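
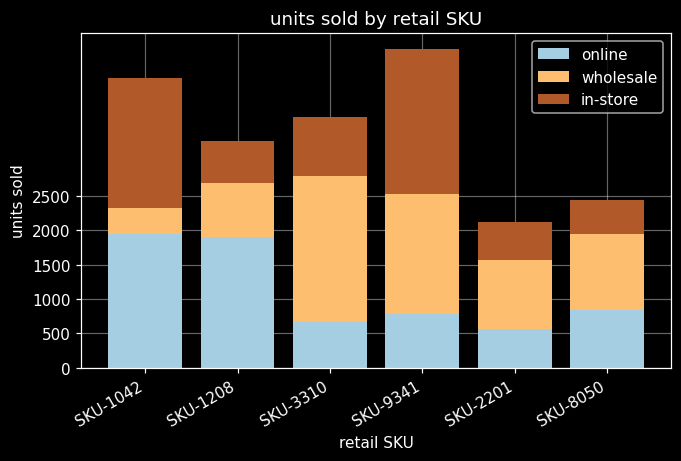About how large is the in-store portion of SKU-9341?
≈ 2000

in-store top ≈ 4500, bottom ≈ 2500; segment ≈ 2000.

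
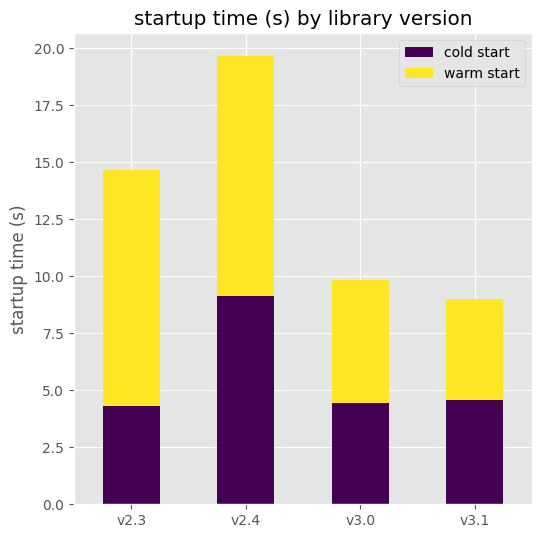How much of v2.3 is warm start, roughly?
warm start top ≈ 14, bottom ≈ 4; segment ≈ 10.

≈ 10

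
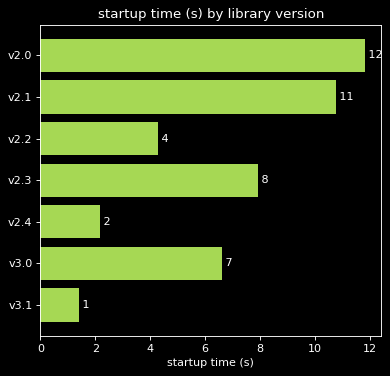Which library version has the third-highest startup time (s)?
v2.3

Top 4: v2.0 ≈ 12, v2.1 ≈ 11, v2.3 ≈ 8, v3.0 ≈ 7.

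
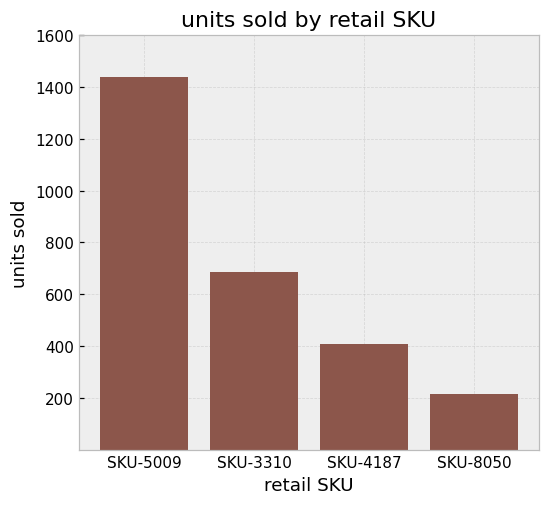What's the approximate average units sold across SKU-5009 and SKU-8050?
(1400 + 200) / 2 ≈ 800.

≈ 800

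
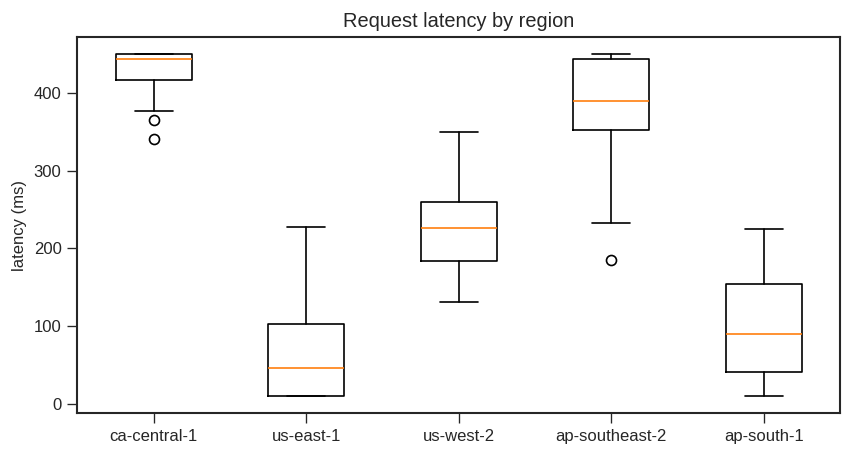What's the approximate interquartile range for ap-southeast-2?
Q3 ≈ 450, Q1 ≈ 350; IQR ≈ 100.

≈ 100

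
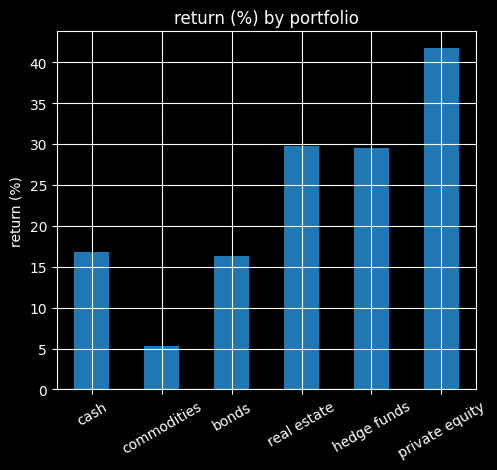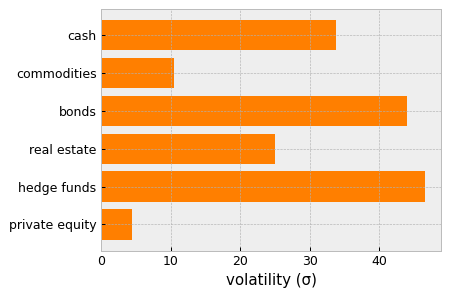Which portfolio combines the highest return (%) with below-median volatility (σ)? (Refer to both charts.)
Chart 2 median volatility (σ) ≈ 30; below-median portfolios: commodities, real estate, private equity. Among those, private equity has the highest return (%) (≈ 40).

private equity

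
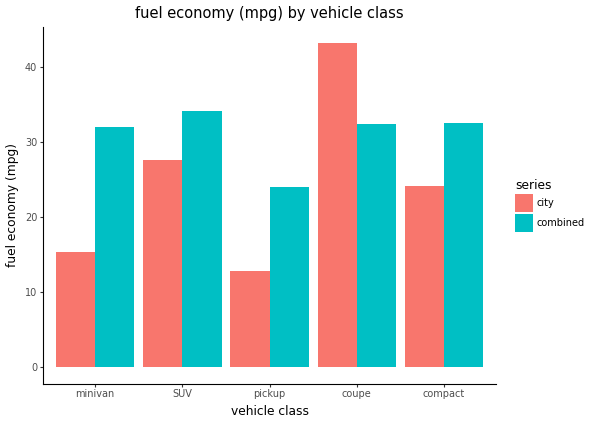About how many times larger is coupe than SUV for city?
coupe ≈ 45, SUV ≈ 30; 45/30 ≈ 1.5.

≈ 1.5×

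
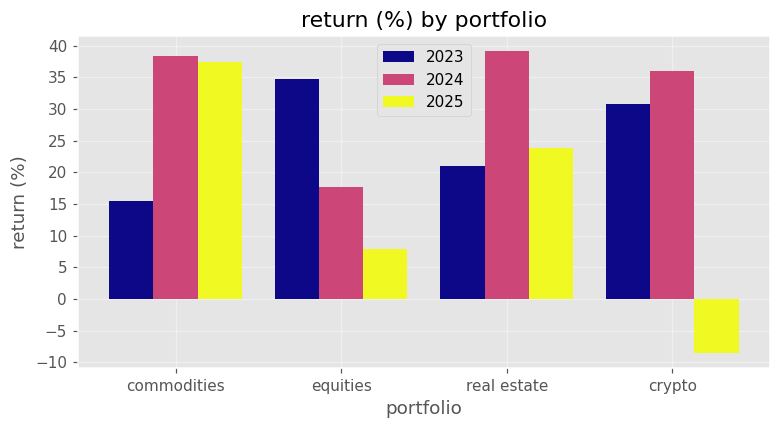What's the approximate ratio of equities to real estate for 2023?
equities ≈ 35, real estate ≈ 20; 35/20 ≈ 1.75.

≈ 1.75×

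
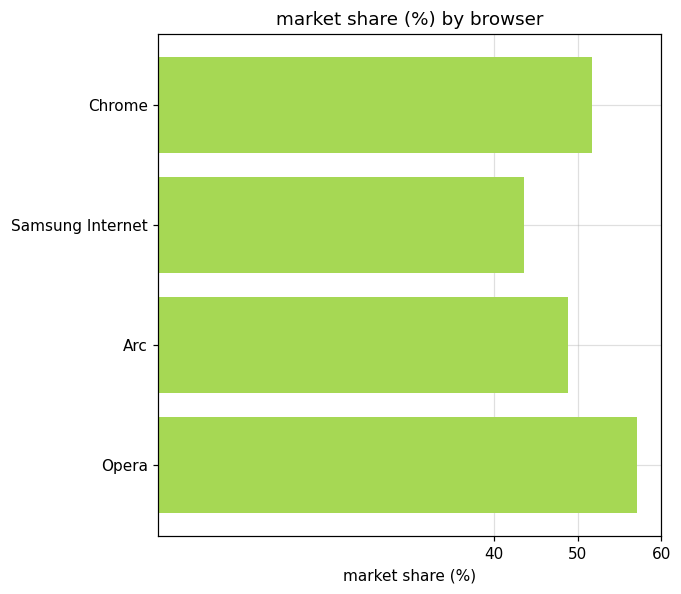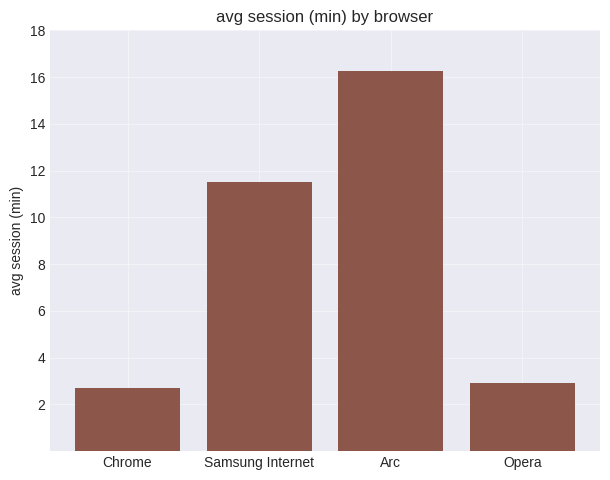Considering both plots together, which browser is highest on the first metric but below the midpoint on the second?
Chart 2 median avg session (min) ≈ 8; below-median browsers: Chrome, Opera. Among those, Opera has the highest market share (%) (≈ 60).

Opera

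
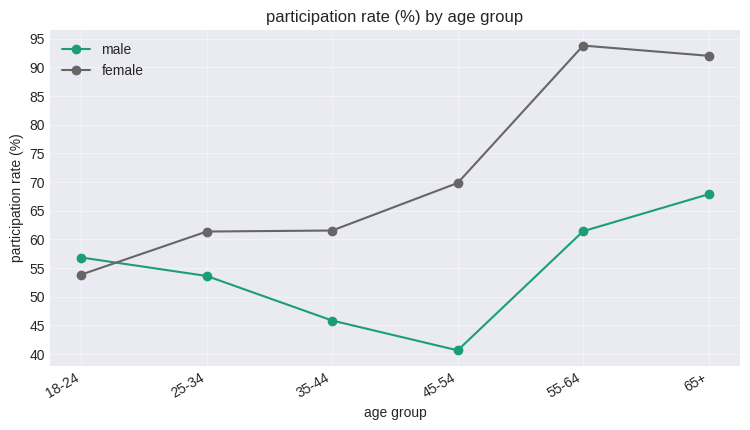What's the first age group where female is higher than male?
18-24: female ≈ 55 vs male ≈ 55 (not yet); 25-34: female ≈ 60 vs male ≈ 55 (first crossover).

25-34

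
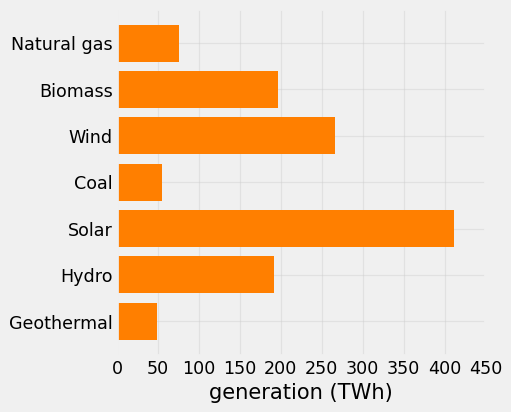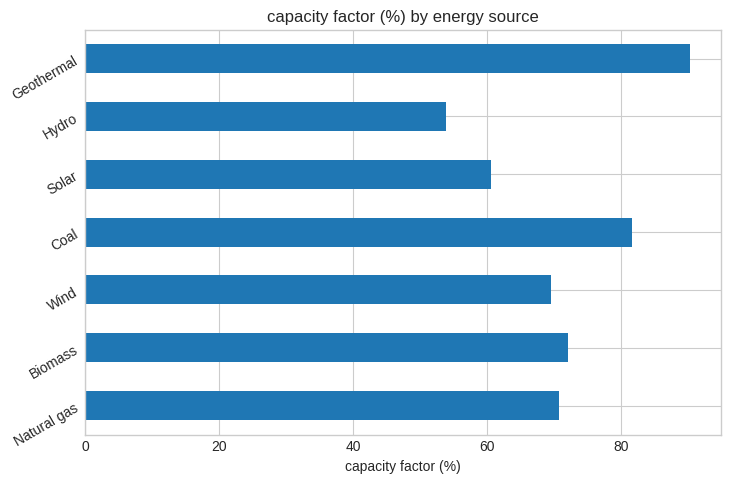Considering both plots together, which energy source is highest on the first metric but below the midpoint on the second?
Solar

Chart 2 median capacity factor (%) ≈ 70; below-median energy sources: Wind, Solar, Hydro. Among those, Solar has the highest generation (TWh) (≈ 400).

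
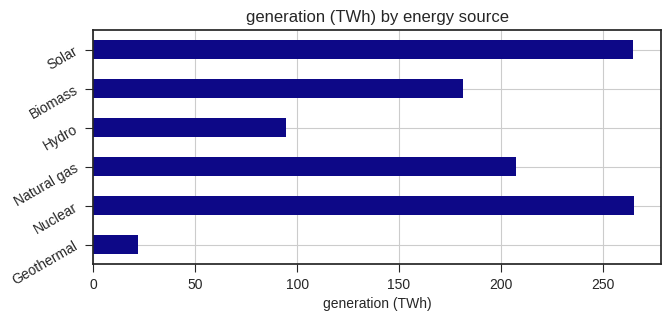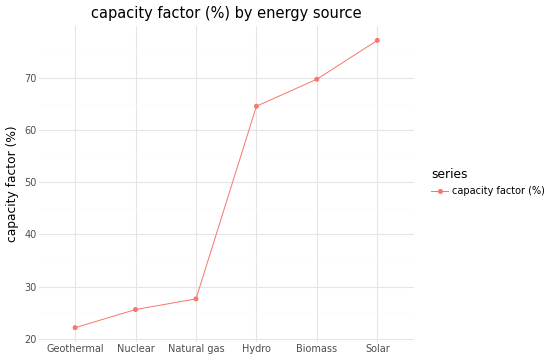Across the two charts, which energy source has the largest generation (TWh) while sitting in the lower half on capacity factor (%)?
Nuclear

Chart 2 median capacity factor (%) ≈ 50; below-median energy sources: Geothermal, Nuclear, Natural gas. Among those, Nuclear has the highest generation (TWh) (≈ 275).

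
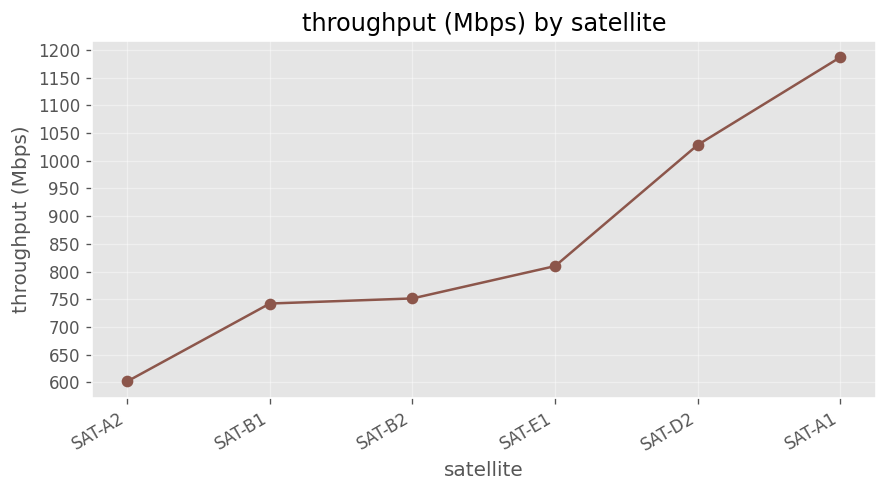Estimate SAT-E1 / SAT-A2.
SAT-E1 ≈ 800, SAT-A2 ≈ 600; 800/600 ≈ 1.33.

≈ 1.33×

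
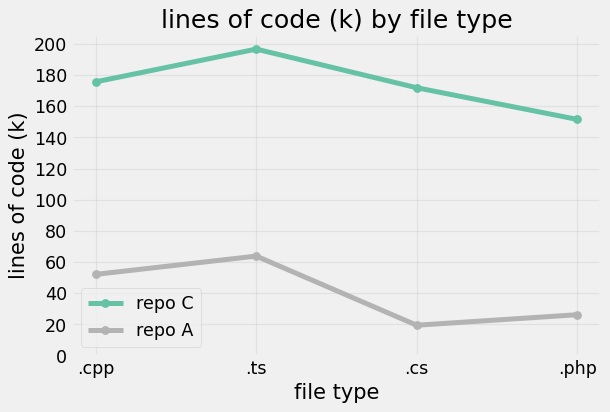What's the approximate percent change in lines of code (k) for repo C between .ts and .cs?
.ts ≈ 200, .cs ≈ 180; (180 − 200) / 200 ≈ -10%.

≈ -10%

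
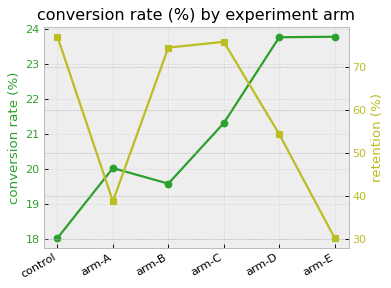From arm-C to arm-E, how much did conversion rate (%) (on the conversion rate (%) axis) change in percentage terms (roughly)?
arm-C ≈ 21.5, arm-E ≈ 24.0; (24.0 − 21.5) / 21.5 ≈ +11.6%.

≈ +11.6%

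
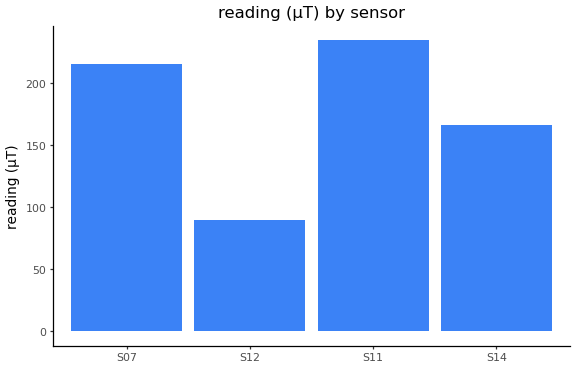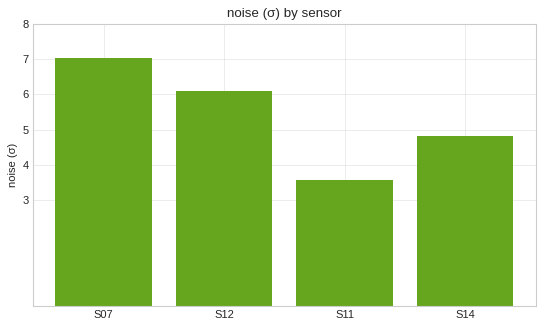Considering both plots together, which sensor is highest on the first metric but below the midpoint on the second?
Chart 2 median noise (σ) ≈ 5; below-median sensors: S11, S14. Among those, S11 has the highest reading (µT) (≈ 225).

S11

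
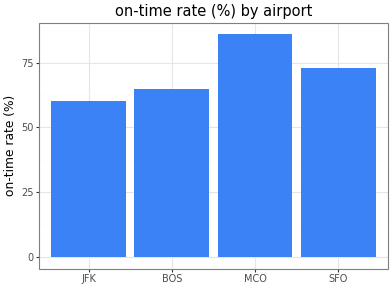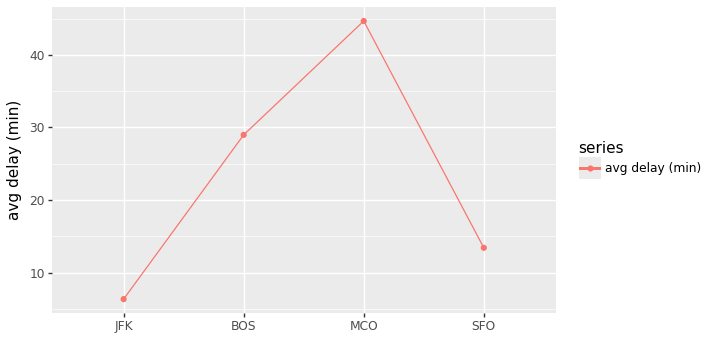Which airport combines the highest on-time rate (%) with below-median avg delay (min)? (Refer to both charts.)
Chart 2 median avg delay (min) ≈ 20; below-median airports: JFK, SFO. Among those, SFO has the highest on-time rate (%) (≈ 70).

SFO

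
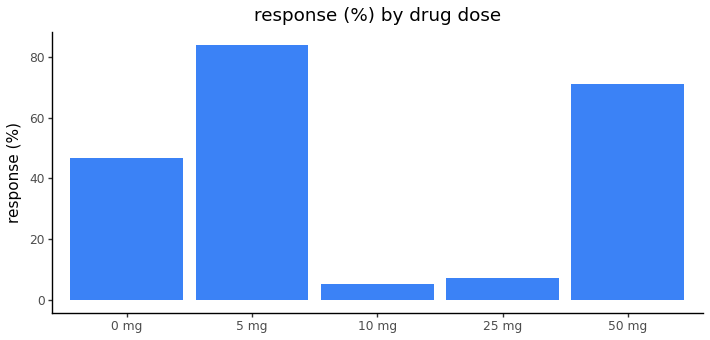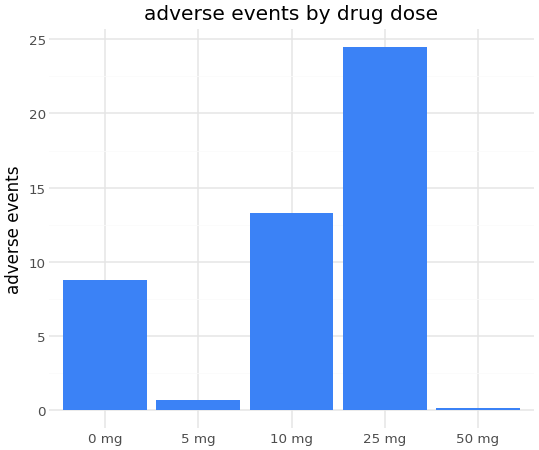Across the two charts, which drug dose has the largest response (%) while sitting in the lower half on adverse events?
Chart 2 median adverse events ≈ 10; below-median drug doses: 5 mg, 50 mg. Among those, 5 mg has the highest response (%) (≈ 80).

5 mg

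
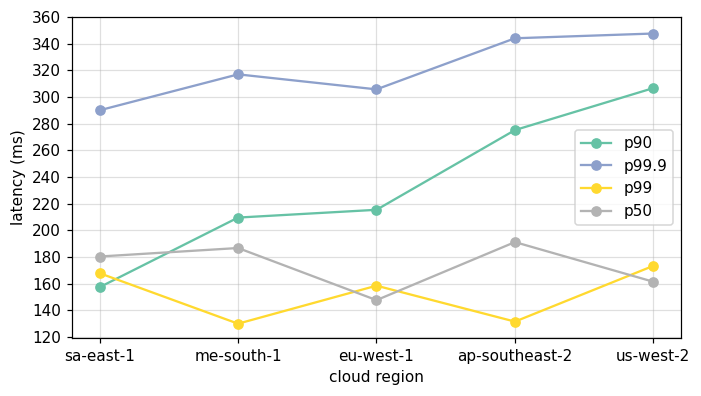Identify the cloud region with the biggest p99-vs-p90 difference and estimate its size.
ap-southeast-2: p99 ≈ 140, p90 ≈ 280 → gap ≈ 140. Next-largest (us-west-2) is only ≈ 120.

ap-southeast-2, ≈ 140 ms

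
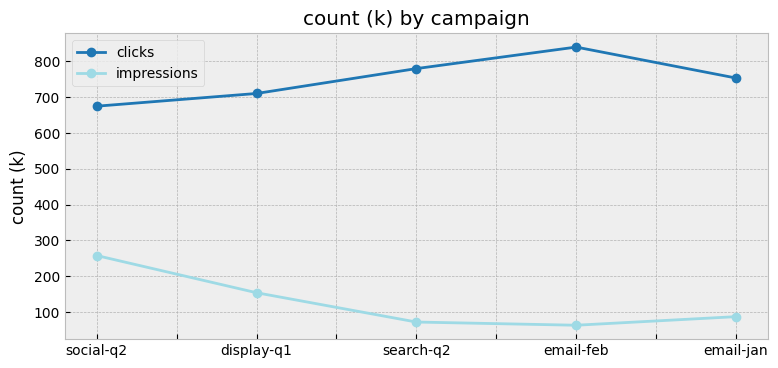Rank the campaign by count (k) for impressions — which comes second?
Top 3 for impressions: social-q2 ≈ 300, display-q1 ≈ 200, email-jan ≈ 100.

display-q1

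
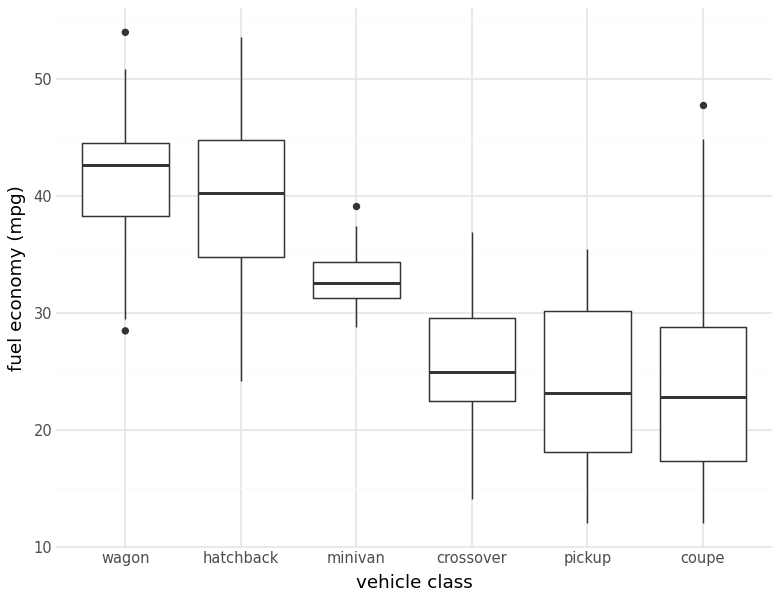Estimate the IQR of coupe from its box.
≈ 10

Q3 ≈ 28, Q1 ≈ 18; IQR ≈ 10.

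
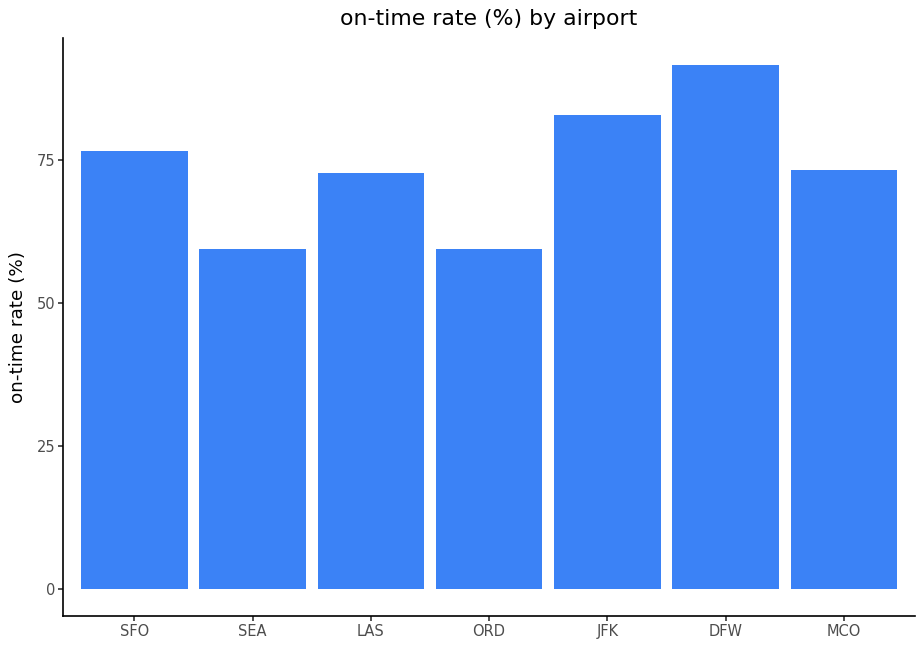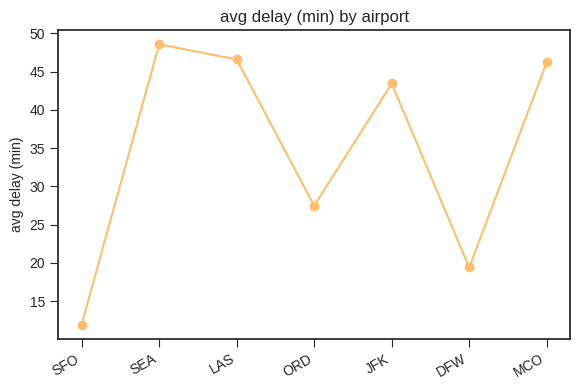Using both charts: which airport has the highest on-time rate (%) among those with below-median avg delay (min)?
DFW

Chart 2 median avg delay (min) ≈ 45; below-median airports: SFO, ORD, DFW. Among those, DFW has the highest on-time rate (%) (≈ 90).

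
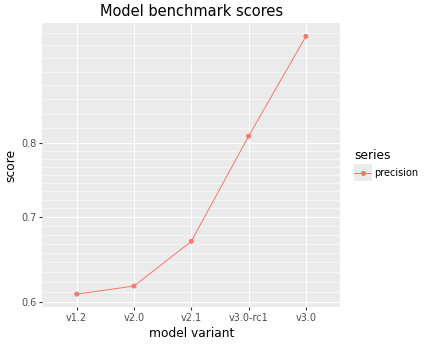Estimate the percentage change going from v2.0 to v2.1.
≈ +8.3%

v2.0 ≈ 0.60, v2.1 ≈ 0.65; (0.65 − 0.60) / 0.60 ≈ +8.3%.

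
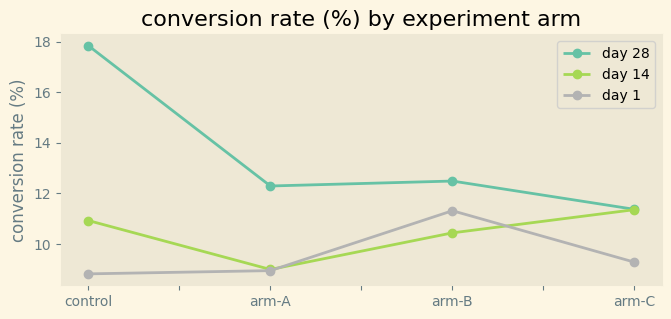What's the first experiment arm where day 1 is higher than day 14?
arm-A: day 1 ≈ 9 vs day 14 ≈ 9 (not yet); arm-B: day 1 ≈ 11 vs day 14 ≈ 10 (first crossover).

arm-B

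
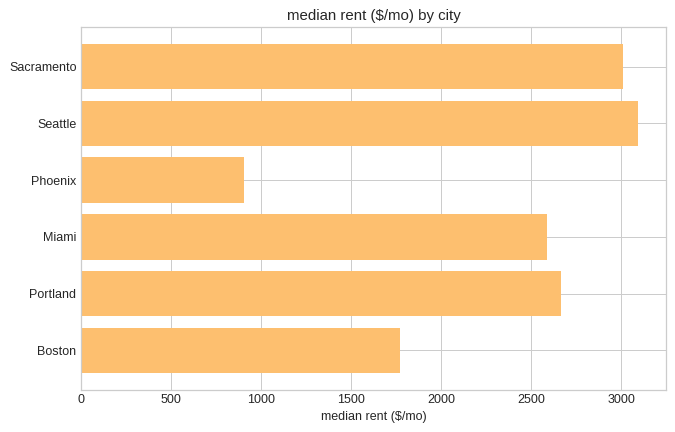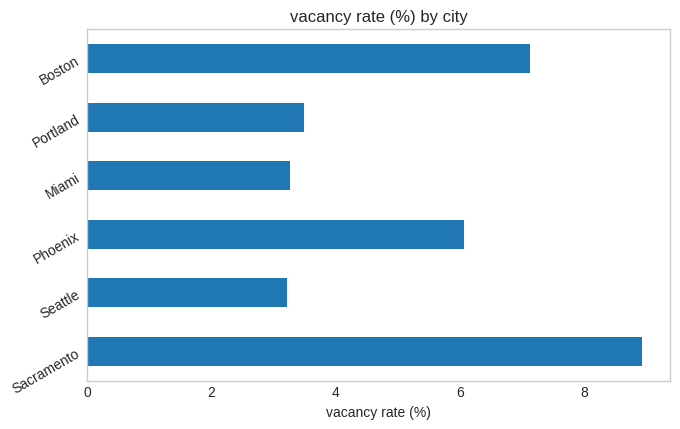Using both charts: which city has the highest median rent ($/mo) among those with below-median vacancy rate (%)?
Seattle

Chart 2 median vacancy rate (%) ≈ 5; below-median cities: Seattle, Miami, Portland. Among those, Seattle has the highest median rent ($/mo) (≈ 3000).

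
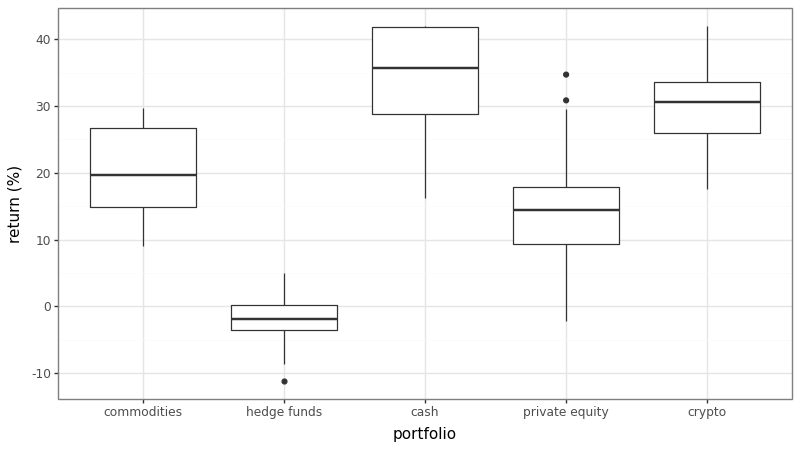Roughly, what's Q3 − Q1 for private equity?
Q3 ≈ 20, Q1 ≈ 10; IQR ≈ 10.

≈ 10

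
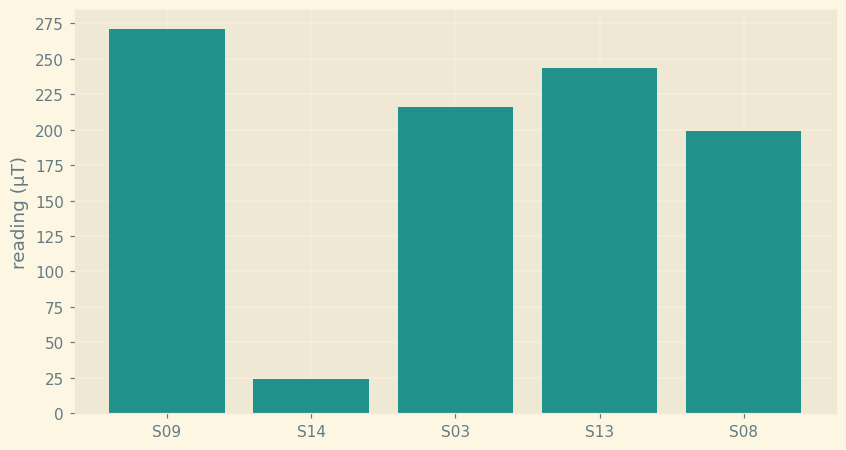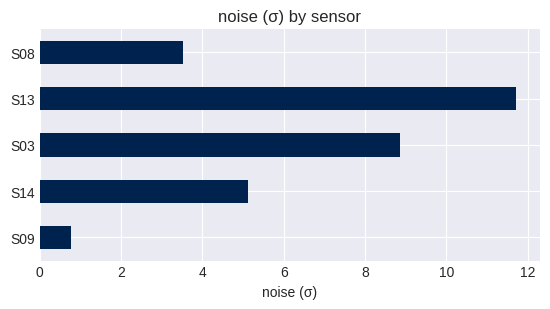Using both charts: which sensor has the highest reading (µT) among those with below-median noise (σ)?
S09

Chart 2 median noise (σ) ≈ 6; below-median sensors: S09, S08. Among those, S09 has the highest reading (µT) (≈ 275).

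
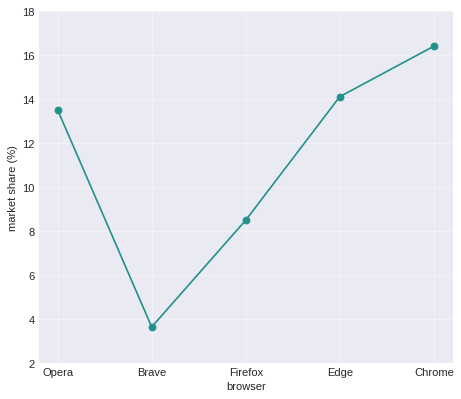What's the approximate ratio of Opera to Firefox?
Opera ≈ 14, Firefox ≈ 8; 14/8 ≈ 1.75.

≈ 1.75×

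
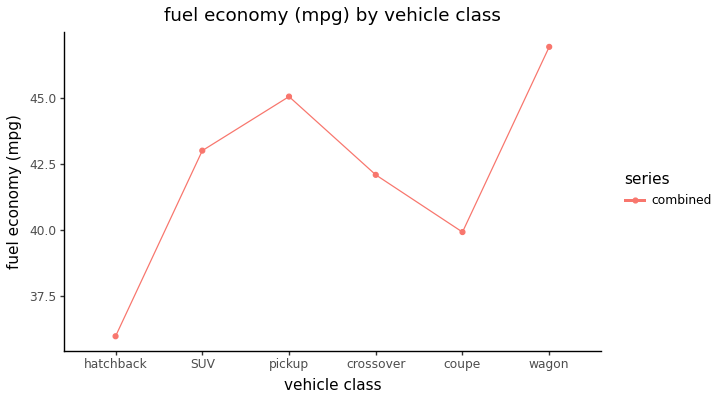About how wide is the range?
≈ 11

Max wagon ≈ 47, min hatchback ≈ 36; range ≈ 11.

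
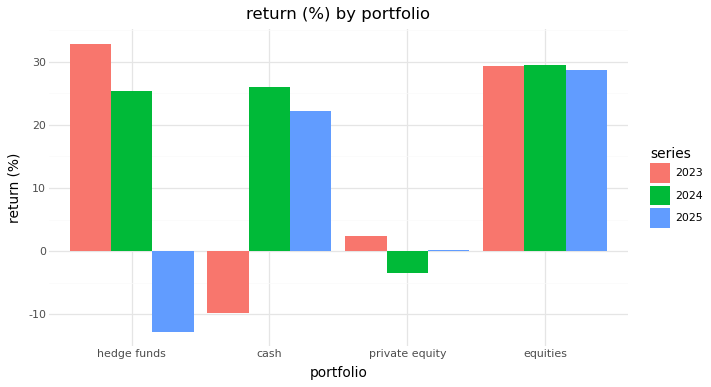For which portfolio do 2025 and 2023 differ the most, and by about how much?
hedge funds: 2025 ≈ -15, 2023 ≈ 35 → gap ≈ 50. Next-largest (cash) is only ≈ 30.

hedge funds, ≈ 50 %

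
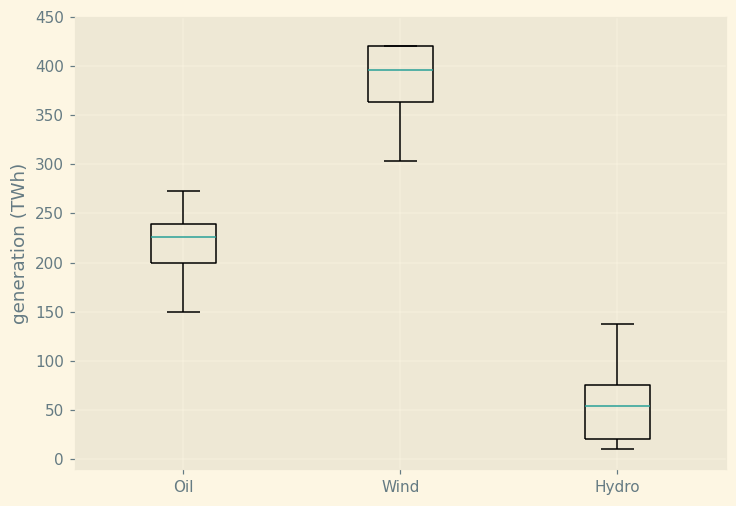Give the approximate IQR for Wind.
Q3 ≈ 400, Q1 ≈ 350; IQR ≈ 50.

≈ 50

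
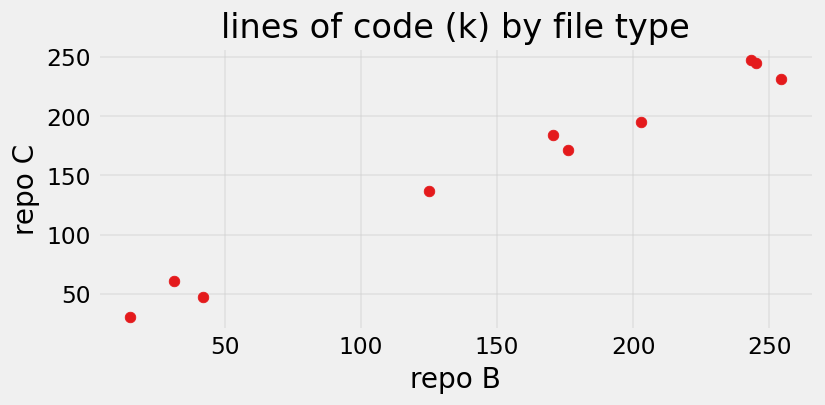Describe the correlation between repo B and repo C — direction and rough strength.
positive, strong

Points are positively correlated; strong (|r| ≈ 1.0).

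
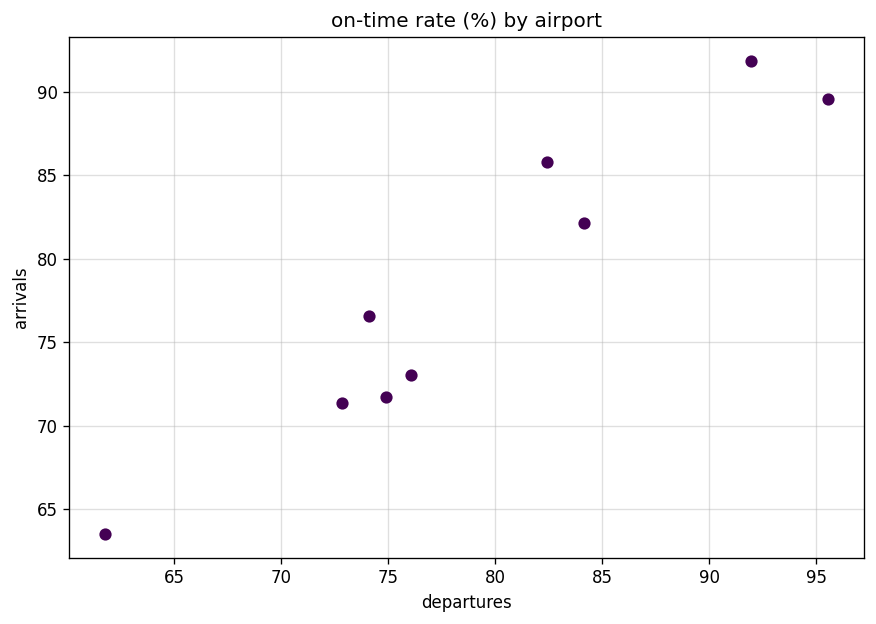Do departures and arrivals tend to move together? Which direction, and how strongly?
positive, strong

Points are positively correlated; strong (|r| ≈ 1.0).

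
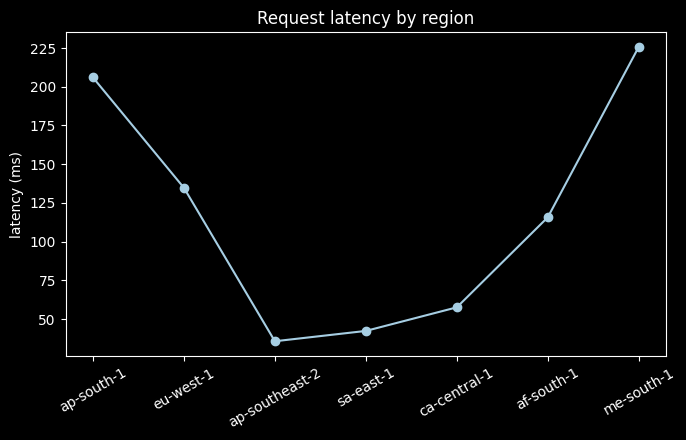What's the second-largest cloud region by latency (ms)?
Top 3: me-south-1 ≈ 220, ap-south-1 ≈ 200, eu-west-1 ≈ 140.

ap-south-1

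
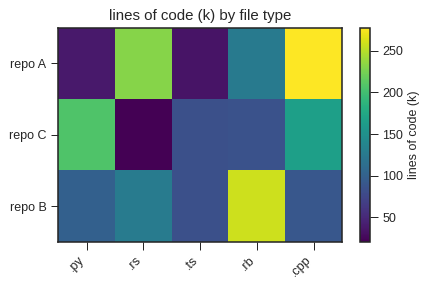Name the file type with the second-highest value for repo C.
.cpp

Top 3 for repo C: .py ≈ 200, .cpp ≈ 175, .rb ≈ 75.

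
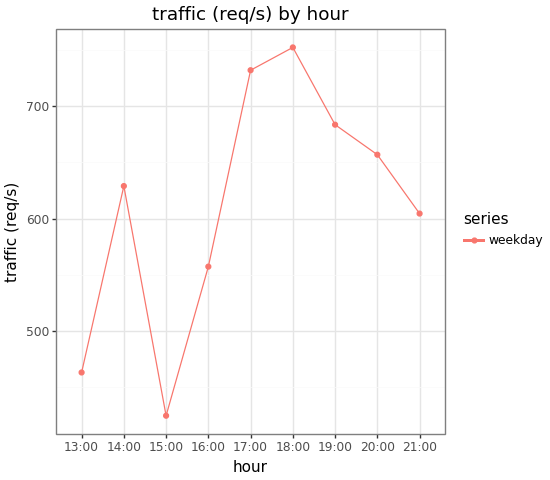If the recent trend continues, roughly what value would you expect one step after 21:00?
Last three: 700, 650, 600 → slope ≈ -50/step → next ≈ 550.

≈ 550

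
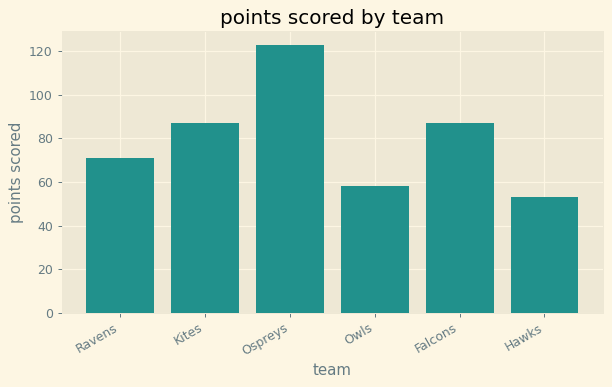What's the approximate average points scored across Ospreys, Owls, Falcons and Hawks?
(120 + 60 + 80 + 60) / 4 ≈ 80.

≈ 80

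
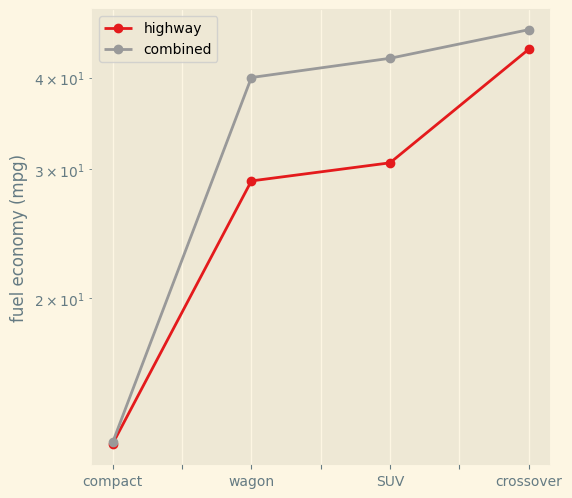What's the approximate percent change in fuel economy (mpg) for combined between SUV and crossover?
≈ +12.5%

SUV ≈ 40, crossover ≈ 45; (45 − 40) / 40 ≈ +12.5%.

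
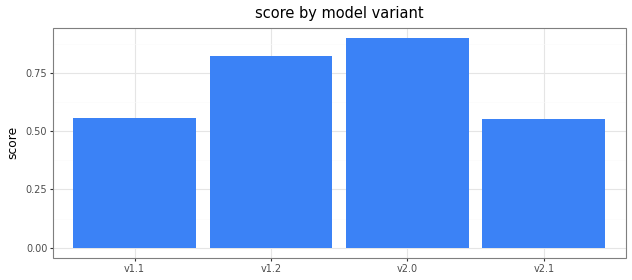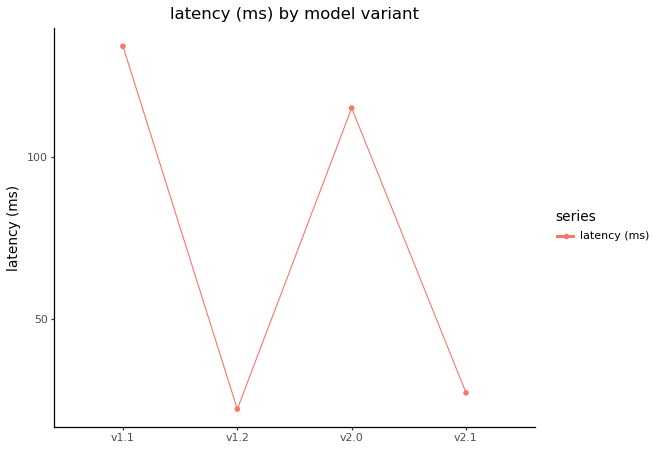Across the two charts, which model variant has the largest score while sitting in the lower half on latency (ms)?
v1.2

Chart 2 median latency (ms) ≈ 80; below-median model variants: v1.2, v2.1. Among those, v1.2 has the highest score (≈ 0.8).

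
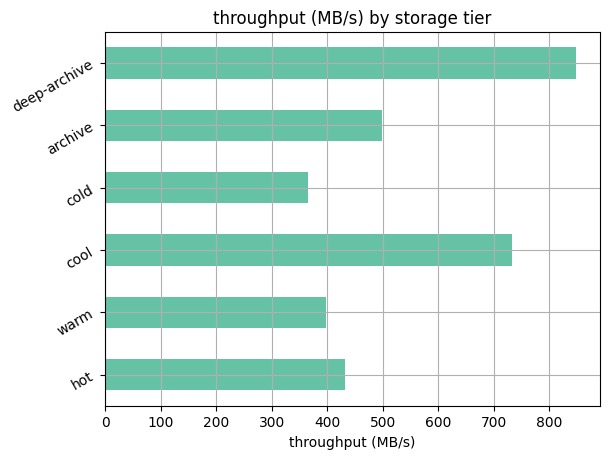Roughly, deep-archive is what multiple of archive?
≈ 1.6×

deep-archive ≈ 800, archive ≈ 500; 800/500 ≈ 1.6.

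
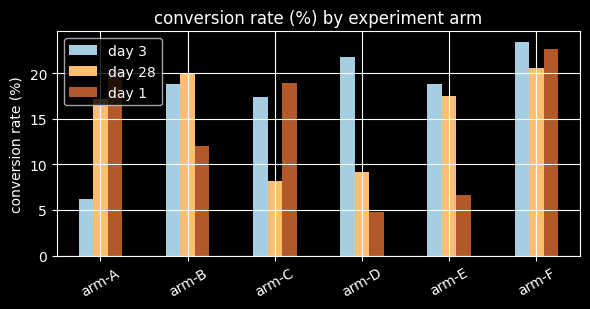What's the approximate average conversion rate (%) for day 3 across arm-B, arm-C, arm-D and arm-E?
≈ 19

(18 + 18 + 22 + 18) / 4 ≈ 19.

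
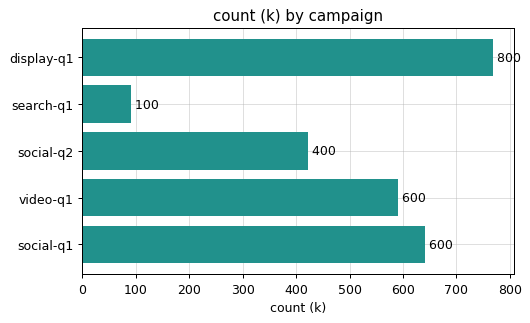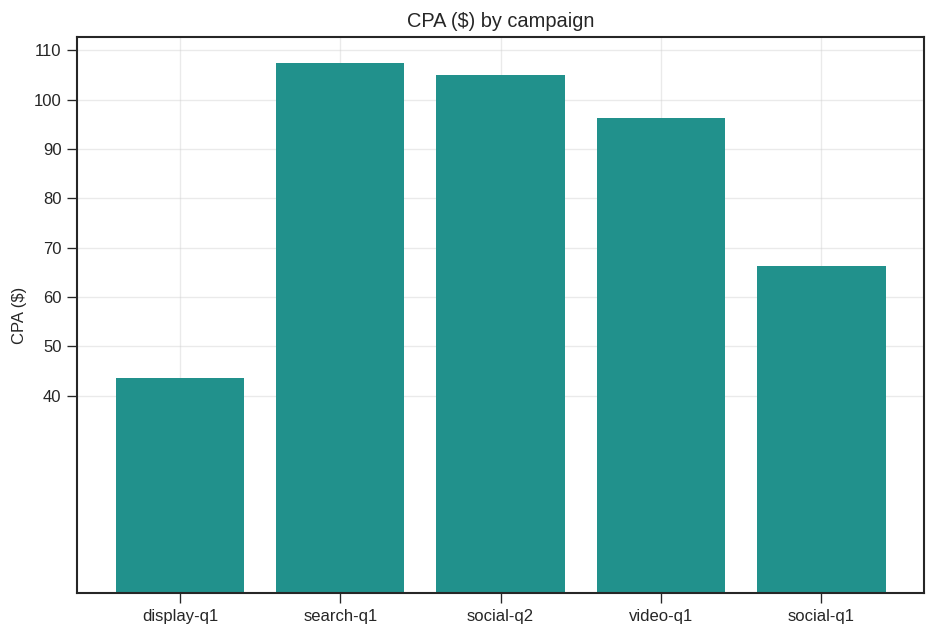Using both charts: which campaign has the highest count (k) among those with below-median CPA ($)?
display-q1

Chart 2 median CPA ($) ≈ 100; below-median campaigns: display-q1, social-q1. Among those, display-q1 has the highest count (k) (≈ 800).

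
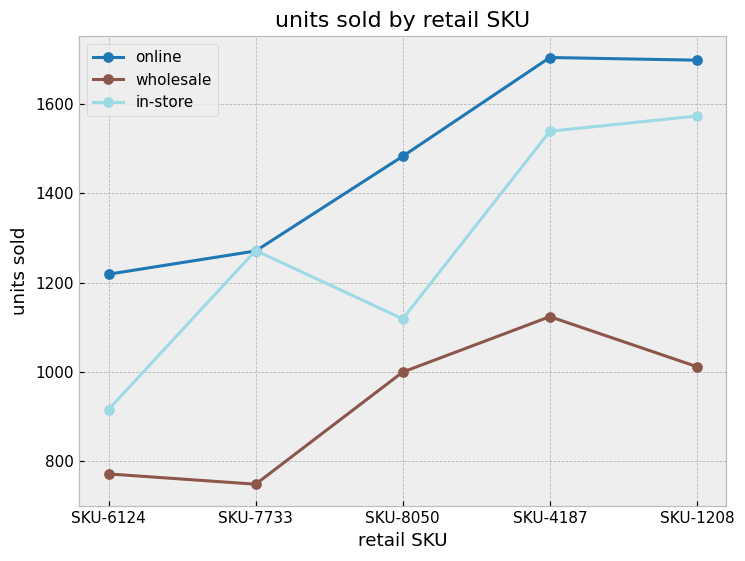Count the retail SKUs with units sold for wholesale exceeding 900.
3

Above 900: SKU-8050, SKU-4187, SKU-1208.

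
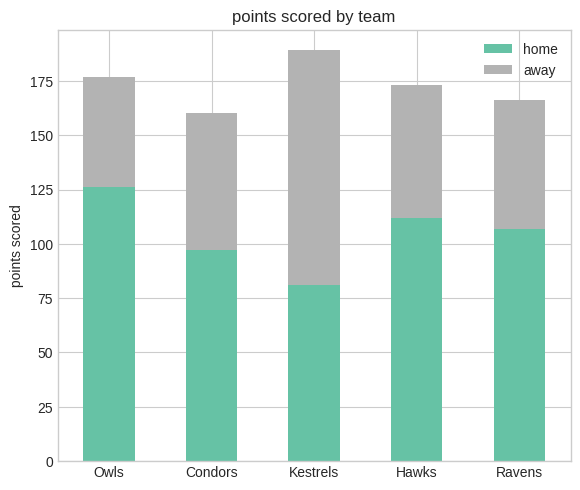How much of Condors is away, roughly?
away top ≈ 160, bottom ≈ 100; segment ≈ 60.

≈ 60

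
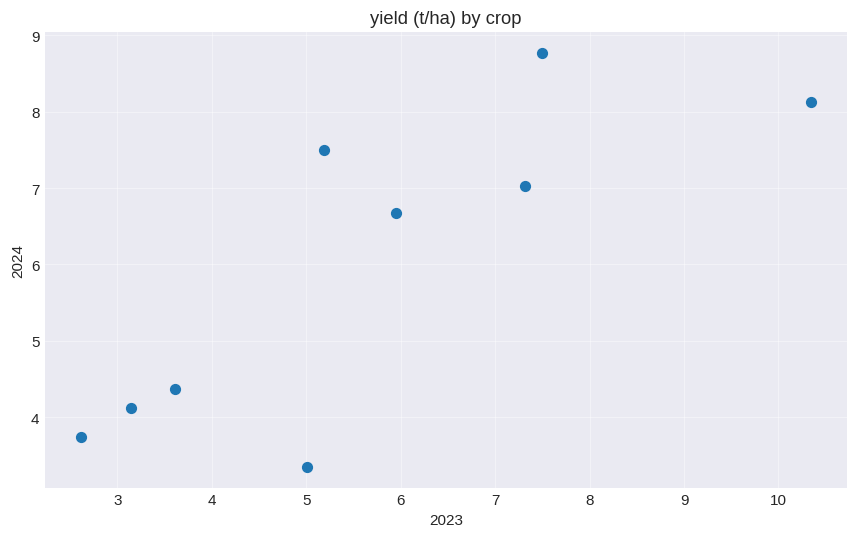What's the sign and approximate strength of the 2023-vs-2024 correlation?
Points are positively correlated; strong (|r| ≈ 0.8).

positive, strong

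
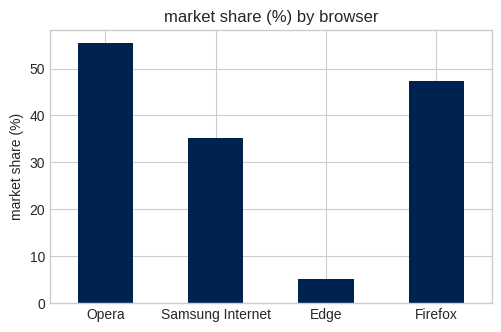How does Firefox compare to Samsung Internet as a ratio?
Firefox ≈ 45, Samsung Internet ≈ 35; 45/35 ≈ 1.29.

≈ 1.29×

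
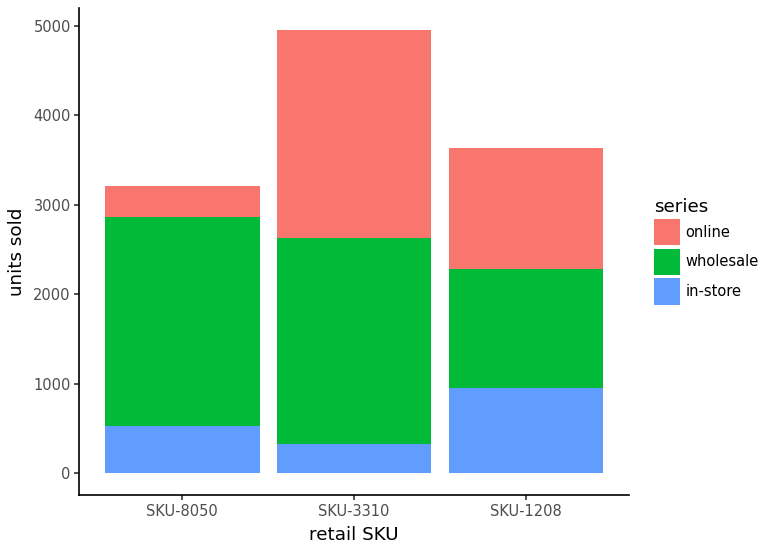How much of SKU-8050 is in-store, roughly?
≈ 500

in-store top ≈ 500, bottom ≈ 0; segment ≈ 500.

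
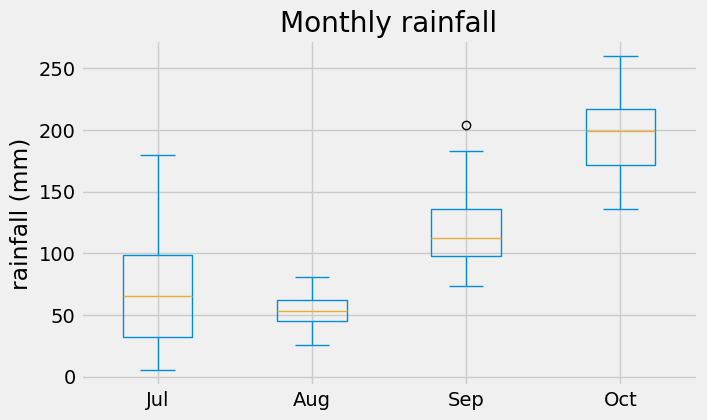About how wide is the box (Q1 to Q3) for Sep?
≈ 40

Q3 ≈ 140, Q1 ≈ 100; IQR ≈ 40.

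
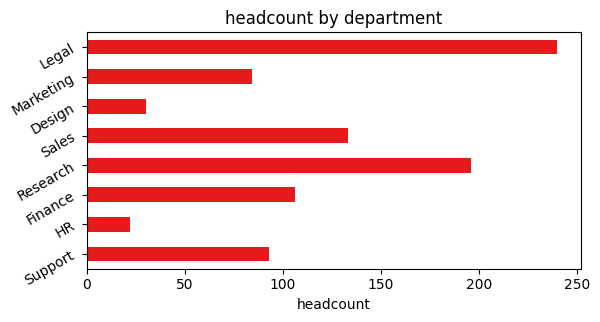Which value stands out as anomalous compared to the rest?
Legal ≈ 240; the rest sit between ≈ 20 and ≈ 200.

Legal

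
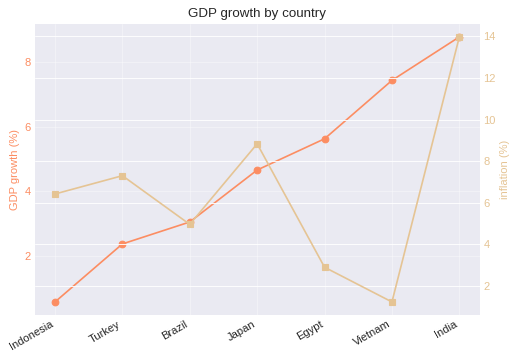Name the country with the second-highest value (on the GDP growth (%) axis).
Vietnam

Top 3 (on the GDP growth (%) axis): India ≈ 9, Vietnam ≈ 7, Egypt ≈ 6.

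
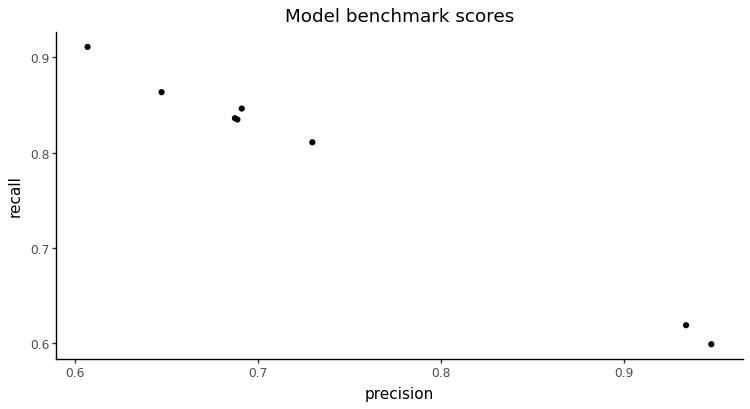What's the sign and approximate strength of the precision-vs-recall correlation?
Points are negatively correlated; strong (|r| ≈ 1.0).

negative, strong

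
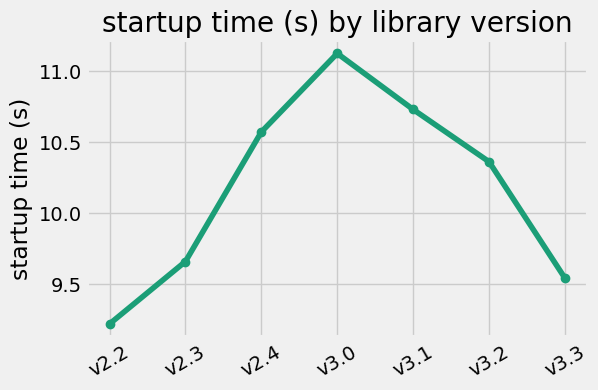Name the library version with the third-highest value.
Top 4: v3.0 ≈ 11.2, v3.1 ≈ 10.8, v2.4 ≈ 10.6, v3.2 ≈ 10.4.

v2.4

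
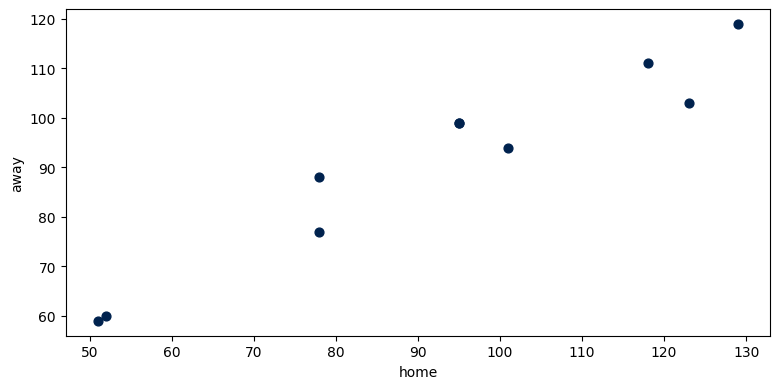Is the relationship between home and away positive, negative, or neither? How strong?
Points are positively correlated; strong (|r| ≈ 1.0).

positive, strong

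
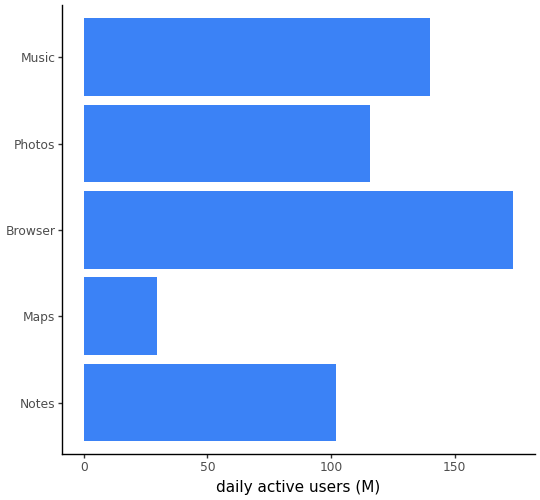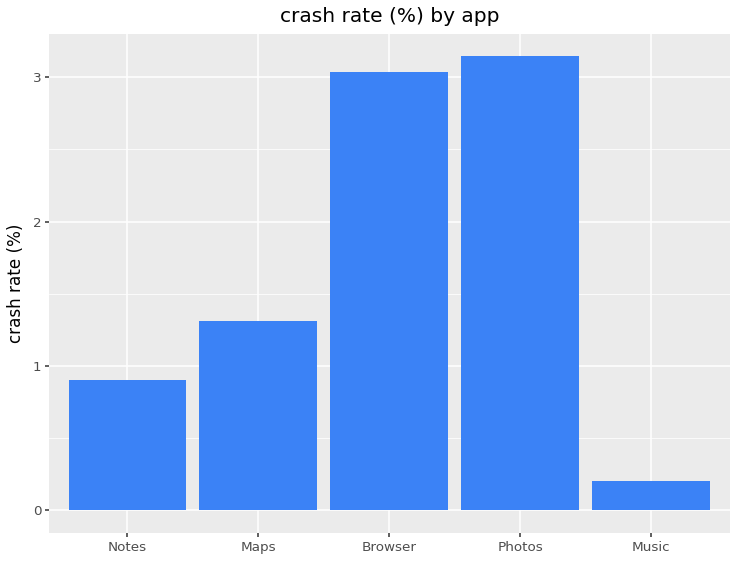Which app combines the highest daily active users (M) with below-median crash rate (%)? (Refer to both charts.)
Chart 2 median crash rate (%) ≈ 1.5; below-median apps: Notes, Music. Among those, Music has the highest daily active users (M) (≈ 140).

Music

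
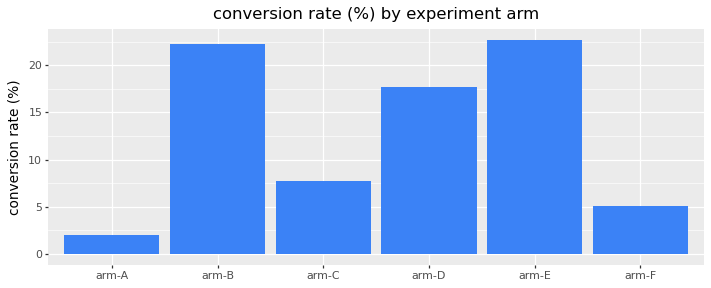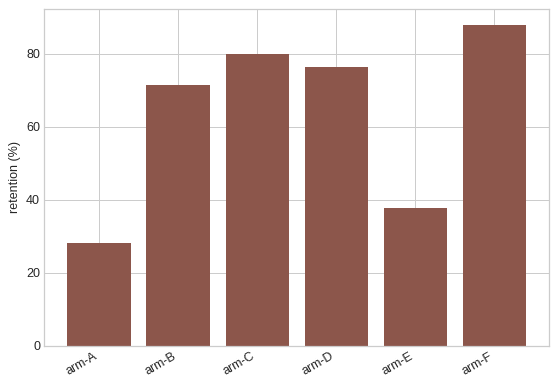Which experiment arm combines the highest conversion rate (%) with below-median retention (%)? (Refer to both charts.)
Chart 2 median retention (%) ≈ 70; below-median experiment arms: arm-A, arm-B, arm-E. Among those, arm-E has the highest conversion rate (%) (≈ 25).

arm-E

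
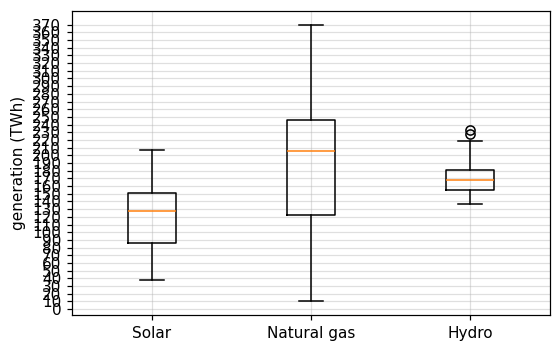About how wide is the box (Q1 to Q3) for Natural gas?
≈ 130

Q3 ≈ 250, Q1 ≈ 120; IQR ≈ 130.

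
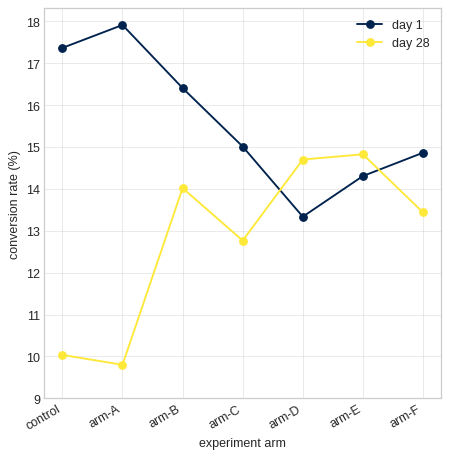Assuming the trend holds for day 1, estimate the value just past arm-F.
≈ 16

Last three: 13, 14, 15 → slope ≈ 1/step → next ≈ 16.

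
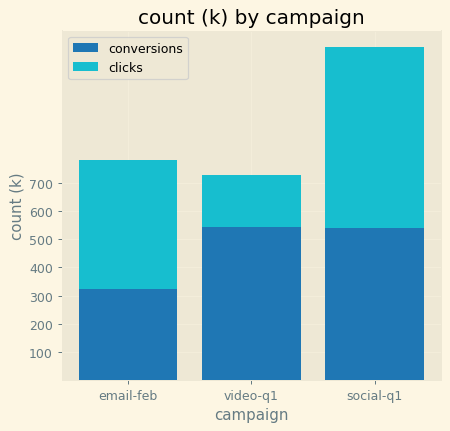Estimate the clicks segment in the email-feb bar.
≈ 500

clicks top ≈ 800, bottom ≈ 300; segment ≈ 500.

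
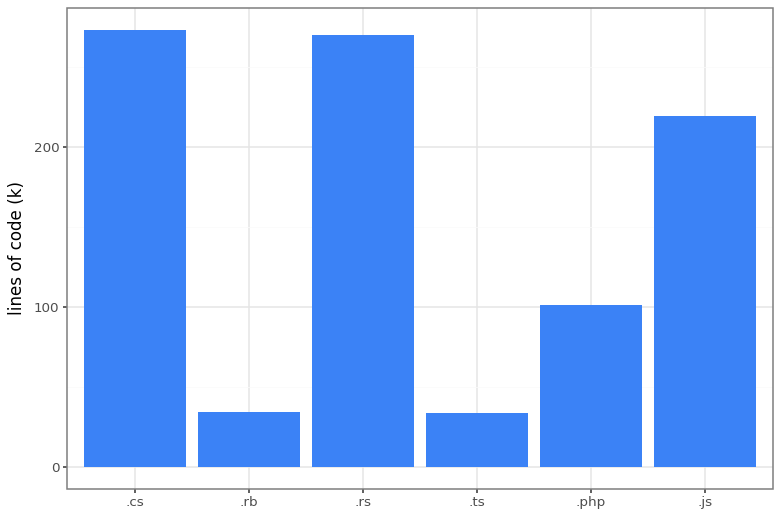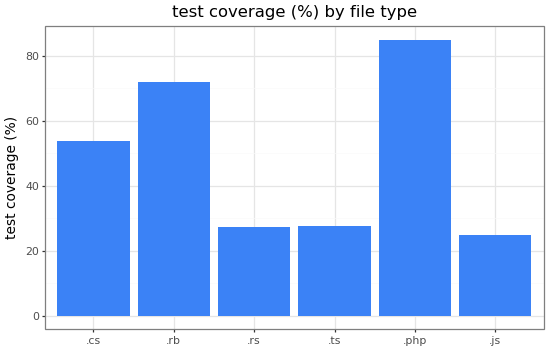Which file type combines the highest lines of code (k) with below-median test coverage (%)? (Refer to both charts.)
Chart 2 median test coverage (%) ≈ 40; below-median file types: .rs, .ts, .js. Among those, .rs has the highest lines of code (k) (≈ 250).

.rs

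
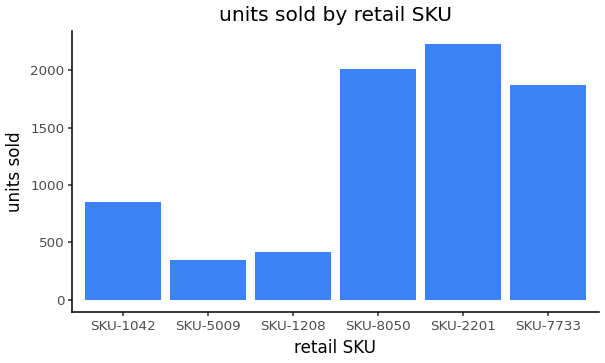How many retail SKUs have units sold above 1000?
3

Above 1000: SKU-8050, SKU-2201, SKU-7733.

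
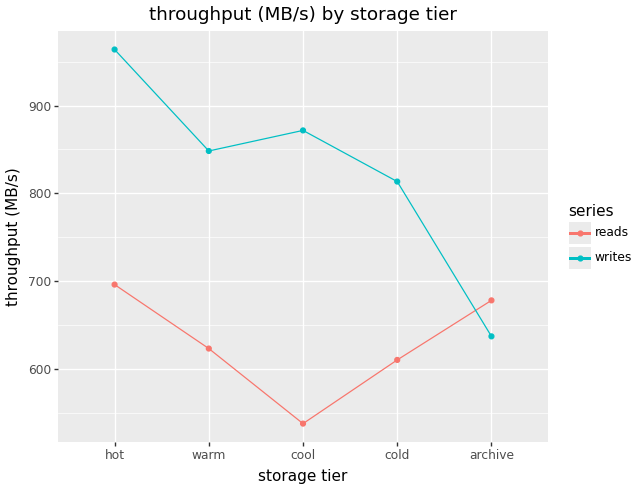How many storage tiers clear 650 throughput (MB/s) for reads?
Above 650: hot, archive.

2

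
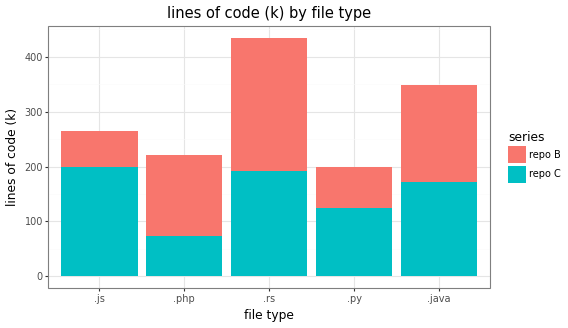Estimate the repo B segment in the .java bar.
repo B top ≈ 350, bottom ≈ 150; segment ≈ 200.

≈ 200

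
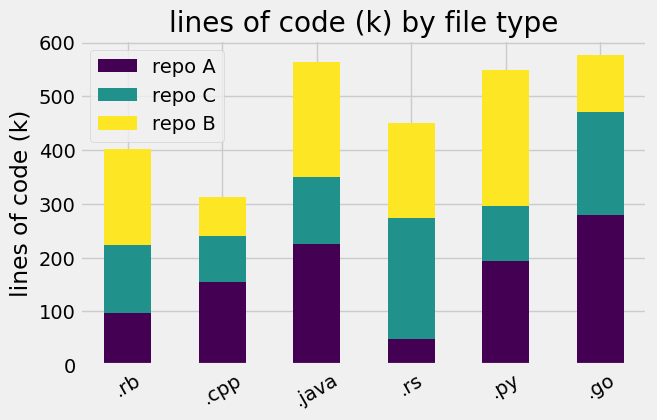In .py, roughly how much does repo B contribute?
repo B top ≈ 550, bottom ≈ 300; segment ≈ 250.

≈ 250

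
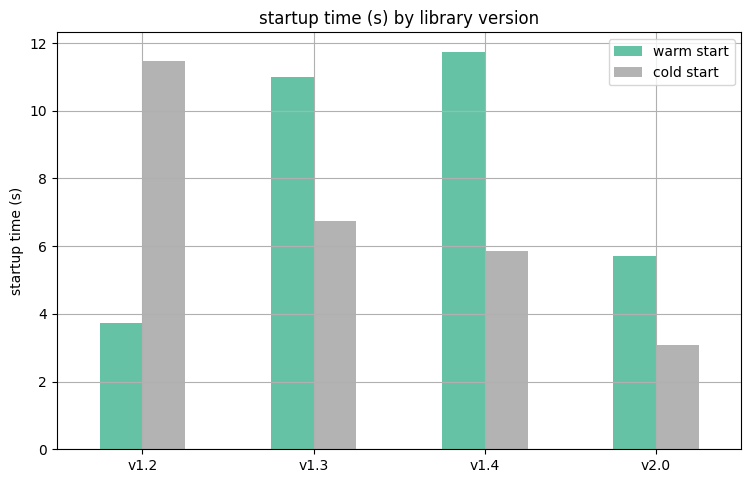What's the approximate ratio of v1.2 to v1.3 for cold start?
≈ 1.57×

v1.2 ≈ 11, v1.3 ≈ 7; 11/7 ≈ 1.57.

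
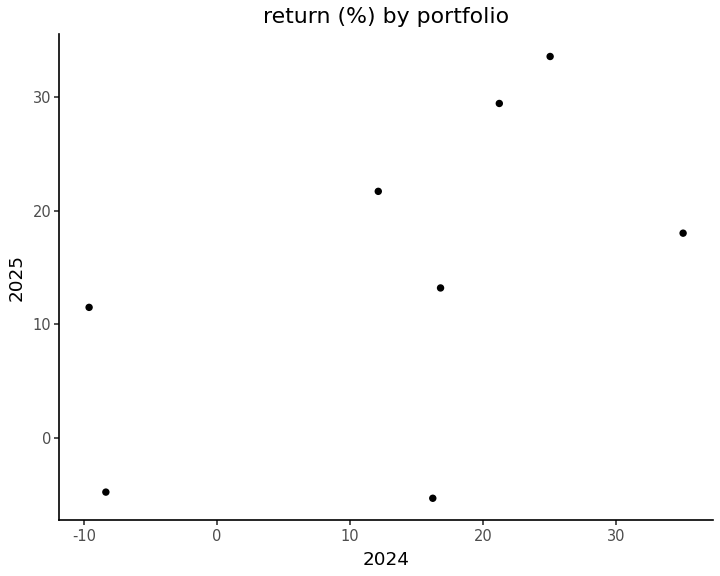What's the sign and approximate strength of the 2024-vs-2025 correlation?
positive, moderate

Points are positively correlated; moderate (|r| ≈ 0.5).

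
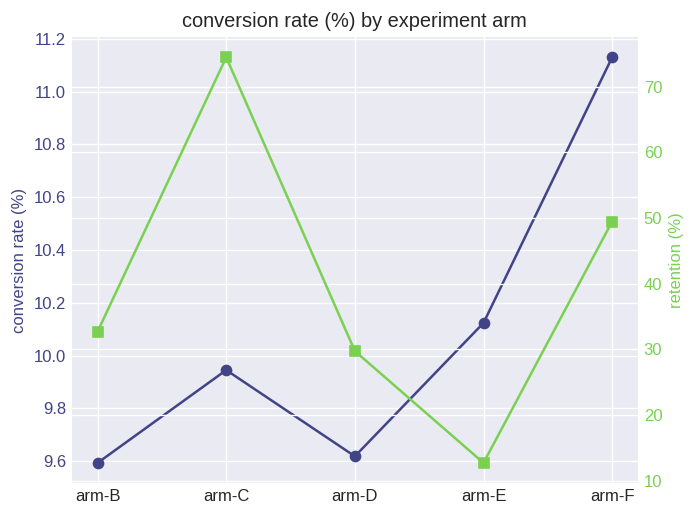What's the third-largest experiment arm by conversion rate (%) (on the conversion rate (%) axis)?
arm-C

Top 4 (on the conversion rate (%) axis): arm-F ≈ 11.2, arm-E ≈ 10.2, arm-C ≈ 10.0, arm-D ≈ 9.6.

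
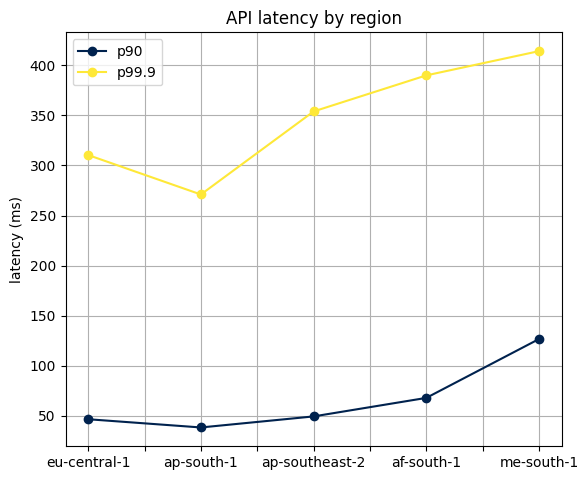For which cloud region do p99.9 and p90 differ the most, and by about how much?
af-south-1, ≈ 350 ms

af-south-1: p99.9 ≈ 400, p90 ≈ 50 → gap ≈ 350. Next-largest (ap-southeast-2) is only ≈ 300.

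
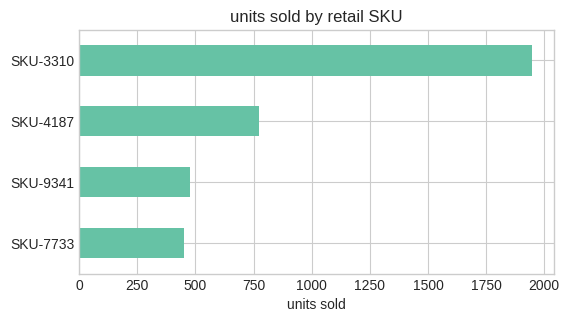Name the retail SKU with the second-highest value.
Top 3: SKU-3310 ≈ 2000, SKU-4187 ≈ 800, SKU-9341 ≈ 400.

SKU-4187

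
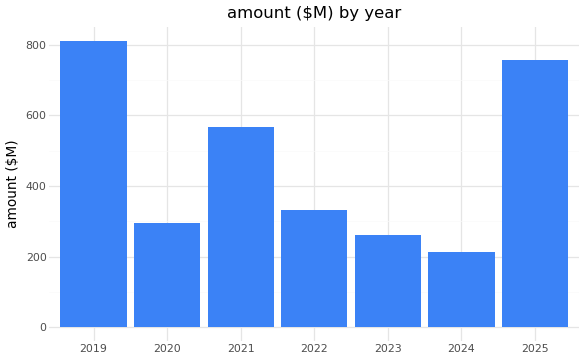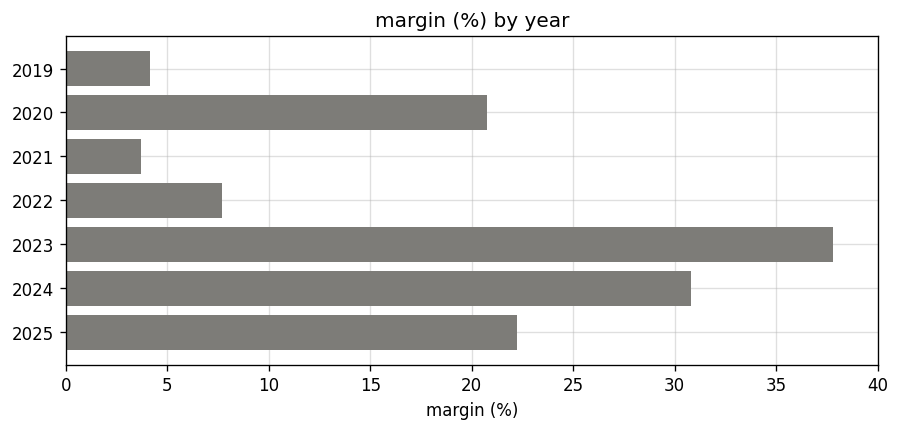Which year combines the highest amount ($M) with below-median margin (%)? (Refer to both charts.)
2019

Chart 2 median margin (%) ≈ 20; below-median years: 2019, 2021, 2022. Among those, 2019 has the highest amount ($M) (≈ 800).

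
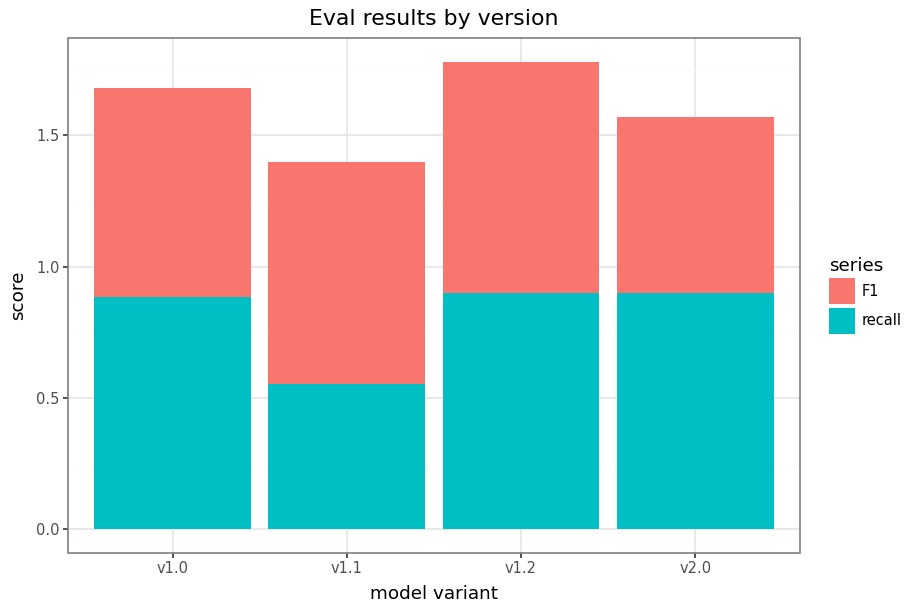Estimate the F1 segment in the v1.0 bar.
≈ 0.8

F1 top ≈ 1.6, bottom ≈ 0.8; segment ≈ 0.8.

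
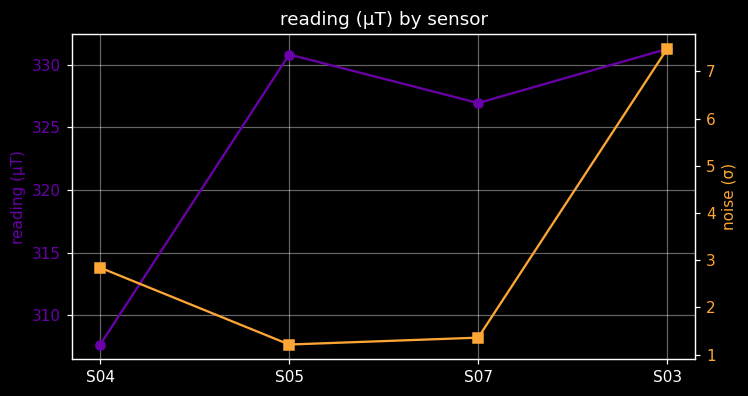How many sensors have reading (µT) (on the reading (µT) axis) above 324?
Above 324: S05, S07, S03.

3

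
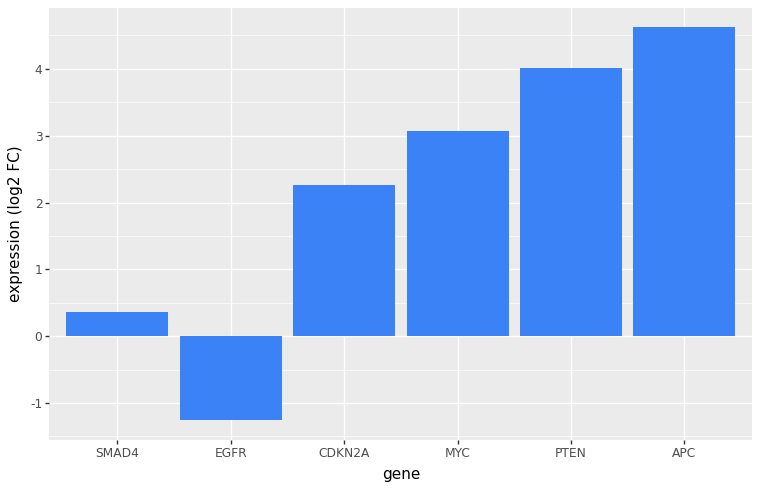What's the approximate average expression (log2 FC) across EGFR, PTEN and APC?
(-1.5 + 4.0 + 4.5) / 3 ≈ 2.33.

≈ 2.33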